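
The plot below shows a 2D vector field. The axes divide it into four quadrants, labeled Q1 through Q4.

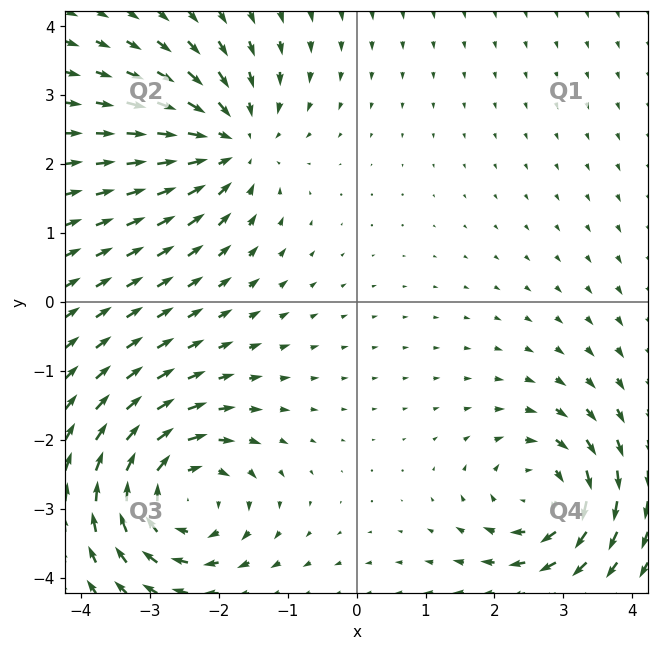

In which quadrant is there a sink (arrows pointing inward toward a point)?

The sink sits at approximately (-1.8, 2.3), which lies in quadrant Q2. The divergence there is about -4, negative as expected for a sink.

Q2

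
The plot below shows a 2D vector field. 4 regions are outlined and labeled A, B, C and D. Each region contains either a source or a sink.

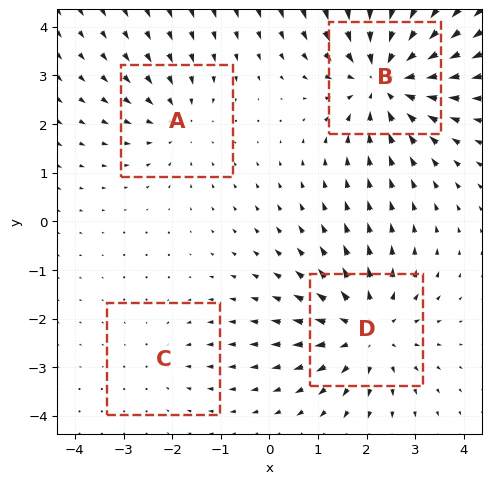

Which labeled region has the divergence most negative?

B

Divergence at each region's feature centre — A: about -3, B: about -6, C: about -2, D: about +5. Region B is most negative.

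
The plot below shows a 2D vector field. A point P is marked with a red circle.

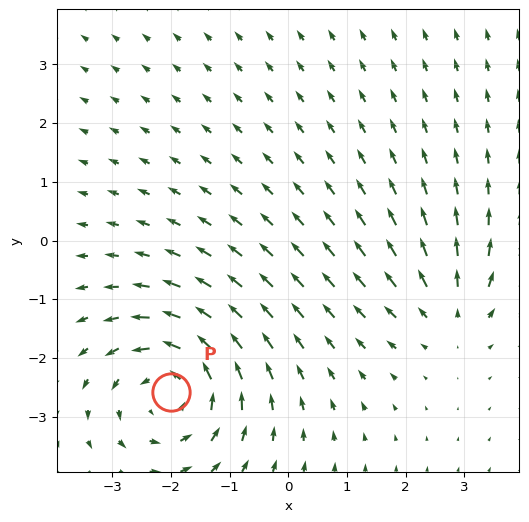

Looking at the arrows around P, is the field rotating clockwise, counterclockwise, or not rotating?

Near P at (-2.0, -2.6) the arrows circulate counterclockwise. The curl (z-component) there is about +4; positive curl means counterclockwise rotation.

counterclockwise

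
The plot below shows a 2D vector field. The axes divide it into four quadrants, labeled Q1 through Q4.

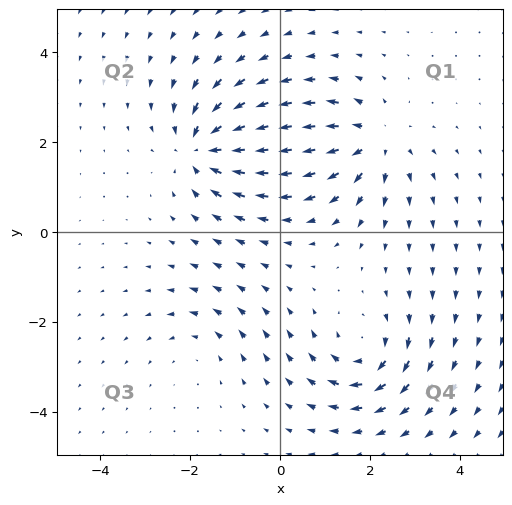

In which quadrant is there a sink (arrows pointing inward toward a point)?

The sink sits at approximately (-1.7, 1.9), which lies in quadrant Q2. The divergence there is about -7, negative as expected for a sink.

Q2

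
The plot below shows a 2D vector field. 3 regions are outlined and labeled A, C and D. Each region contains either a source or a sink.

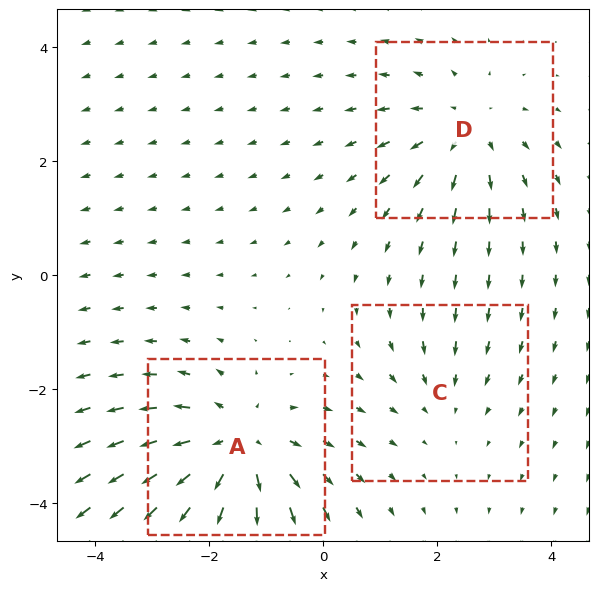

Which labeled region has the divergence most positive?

Divergence at each region's feature centre — A: about +4, C: about -2, D: about +3. Region A is most positive.

A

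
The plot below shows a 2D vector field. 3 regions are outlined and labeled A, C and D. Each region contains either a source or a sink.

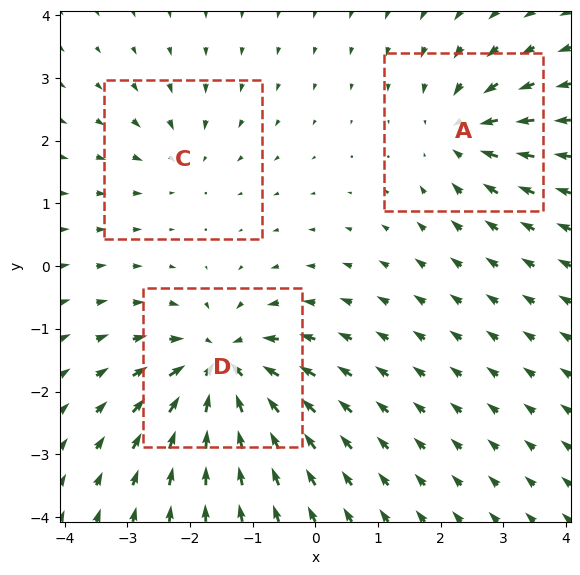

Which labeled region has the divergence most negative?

D

Divergence at each region's feature centre — A: about -4, C: about -3, D: about -6. Region D is most negative.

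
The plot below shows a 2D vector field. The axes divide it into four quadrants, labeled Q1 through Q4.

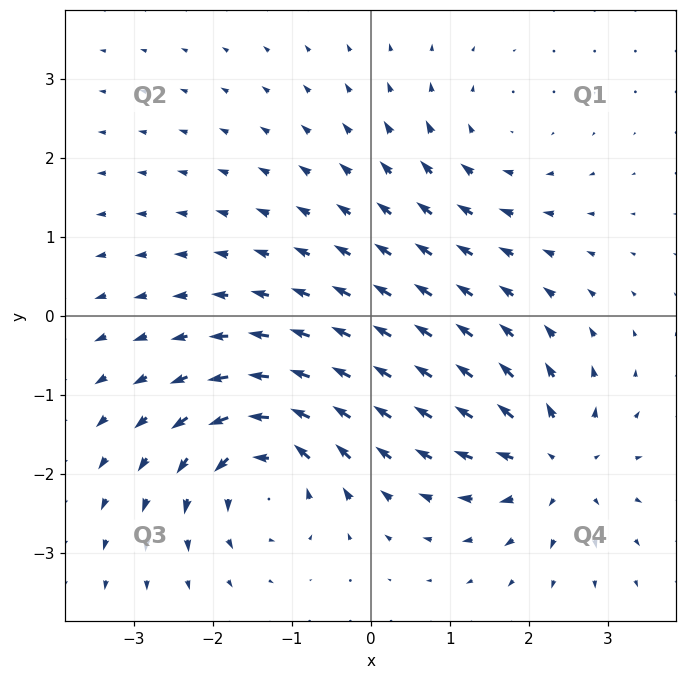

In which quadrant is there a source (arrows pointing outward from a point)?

The source sits at approximately (2.3, -1.9), which lies in quadrant Q4. The divergence there is about +4, positive as expected for a source.

Q4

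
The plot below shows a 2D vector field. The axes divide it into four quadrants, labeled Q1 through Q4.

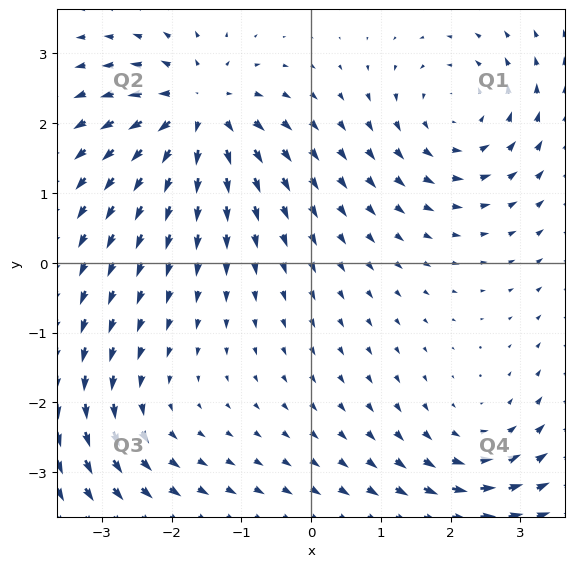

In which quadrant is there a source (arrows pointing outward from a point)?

The source sits at approximately (-1.6, 2.2), which lies in quadrant Q2. The divergence there is about +7, positive as expected for a source.

Q2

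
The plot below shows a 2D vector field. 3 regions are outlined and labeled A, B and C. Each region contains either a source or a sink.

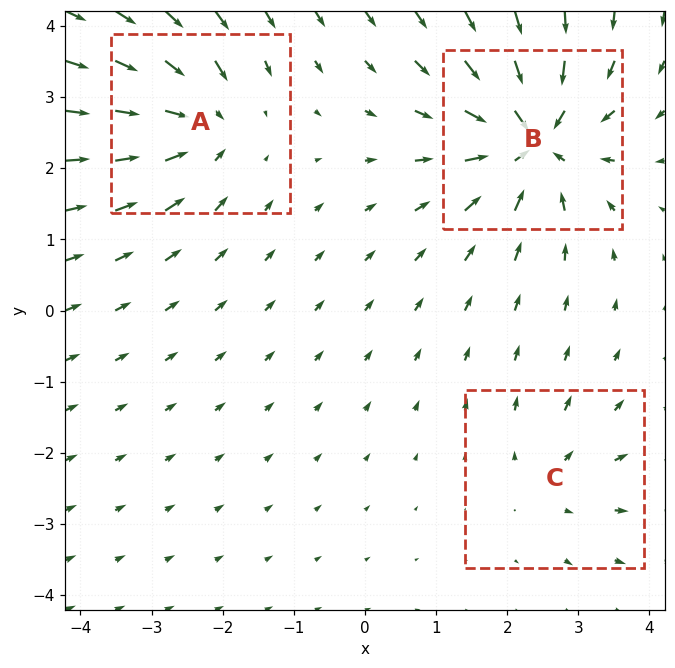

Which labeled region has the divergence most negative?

Divergence at each region's feature centre — A: about -4, B: about -6, C: about +2. Region B is most negative.

B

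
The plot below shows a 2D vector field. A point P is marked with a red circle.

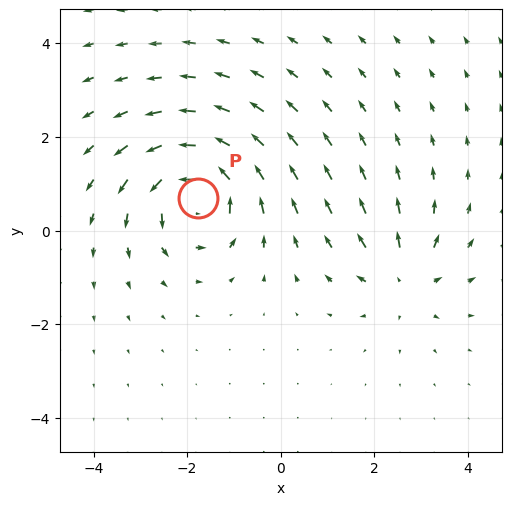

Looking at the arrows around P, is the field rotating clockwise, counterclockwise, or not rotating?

Near P at (-1.8, 0.7) the arrows circulate counterclockwise. The curl (z-component) there is about +6; positive curl means counterclockwise rotation.

counterclockwise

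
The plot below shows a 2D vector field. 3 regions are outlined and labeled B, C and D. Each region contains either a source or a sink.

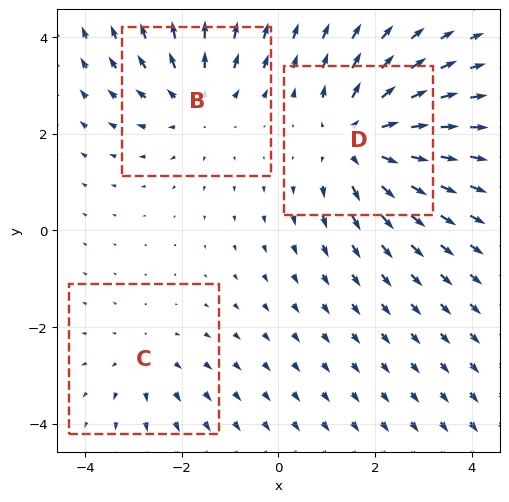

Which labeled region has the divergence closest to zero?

Divergence at each region's feature centre — B: about +3, C: about +2, D: about +4. Region C is closest to zero.

C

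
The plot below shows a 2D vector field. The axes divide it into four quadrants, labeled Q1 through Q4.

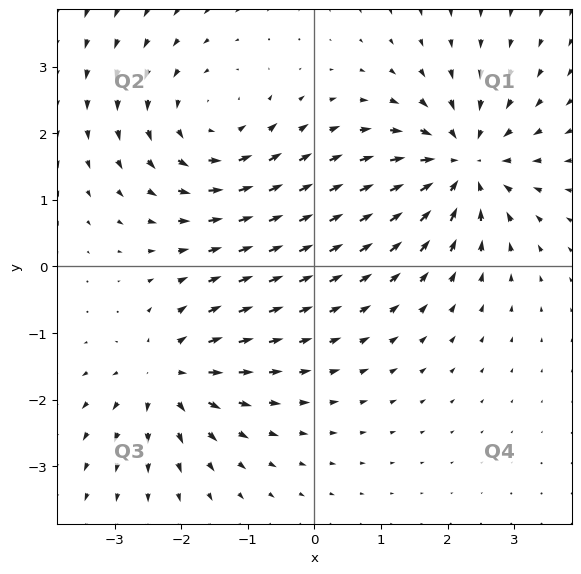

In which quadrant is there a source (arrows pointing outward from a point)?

Q3

The source sits at approximately (-2.2, -1.6), which lies in quadrant Q3. The divergence there is about +5, positive as expected for a source.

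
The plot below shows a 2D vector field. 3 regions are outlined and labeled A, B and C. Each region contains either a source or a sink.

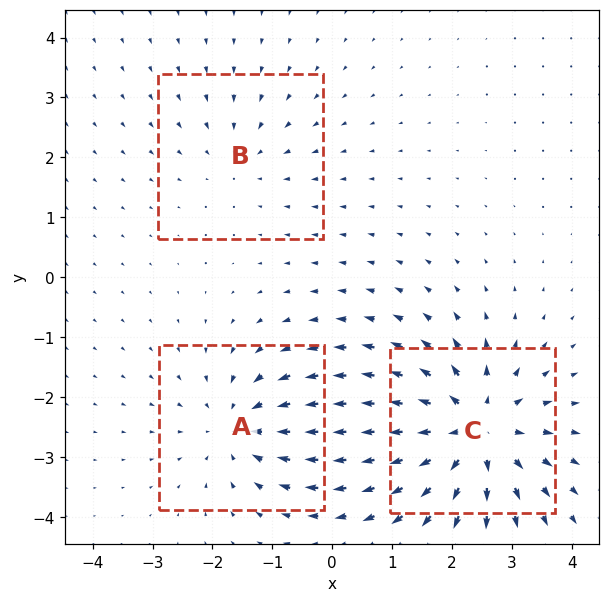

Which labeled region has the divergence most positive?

C

Divergence at each region's feature centre — A: about -3, B: about -2, C: about +5. Region C is most positive.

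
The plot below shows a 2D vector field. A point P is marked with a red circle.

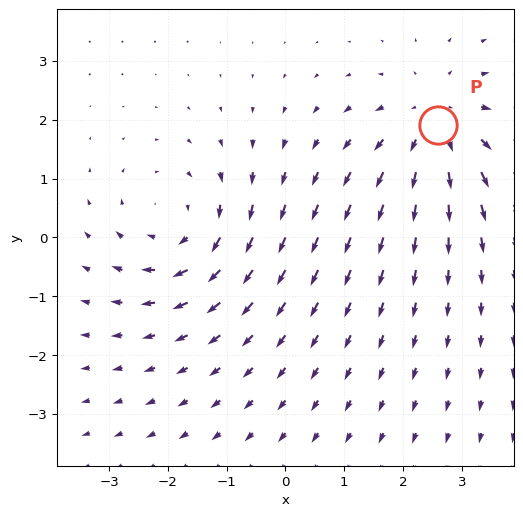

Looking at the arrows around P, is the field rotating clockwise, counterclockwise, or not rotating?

Near P at (2.6, 1.9) the arrows show no circulation. The curl there is ≈0.

not rotating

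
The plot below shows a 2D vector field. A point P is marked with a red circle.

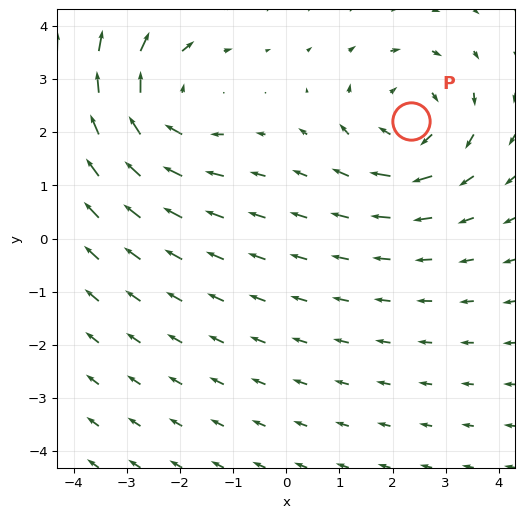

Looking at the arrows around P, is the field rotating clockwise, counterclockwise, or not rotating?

clockwise

Near P at (2.3, 2.2) the arrows circulate clockwise. The curl (z-component) there is about -3; negative curl means clockwise rotation.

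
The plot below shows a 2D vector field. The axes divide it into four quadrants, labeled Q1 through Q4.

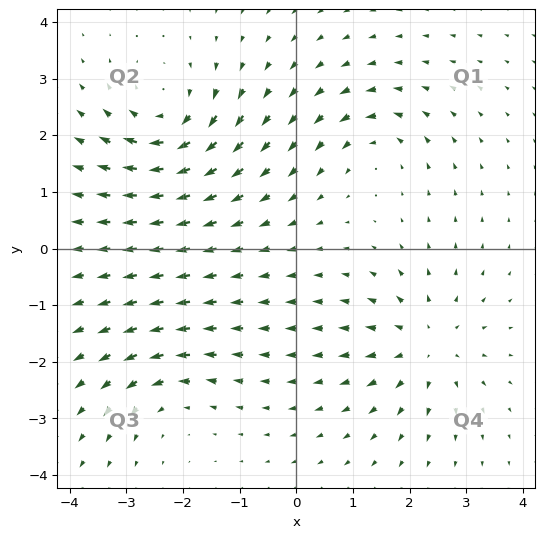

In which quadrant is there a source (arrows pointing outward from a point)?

Q4

The source sits at approximately (2.3, -1.7), which lies in quadrant Q4. The divergence there is about +5, positive as expected for a source.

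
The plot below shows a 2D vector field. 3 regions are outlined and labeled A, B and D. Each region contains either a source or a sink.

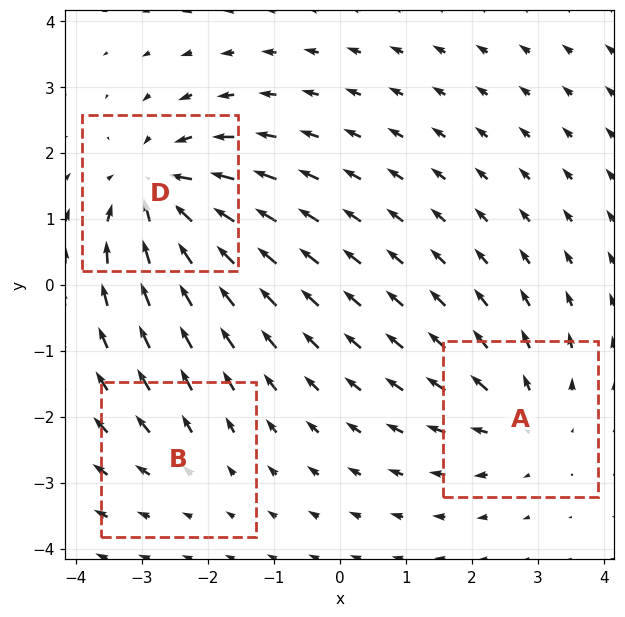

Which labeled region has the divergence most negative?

Divergence at each region's feature centre — A: about +3, B: about +2, D: about -5. Region D is most negative.

D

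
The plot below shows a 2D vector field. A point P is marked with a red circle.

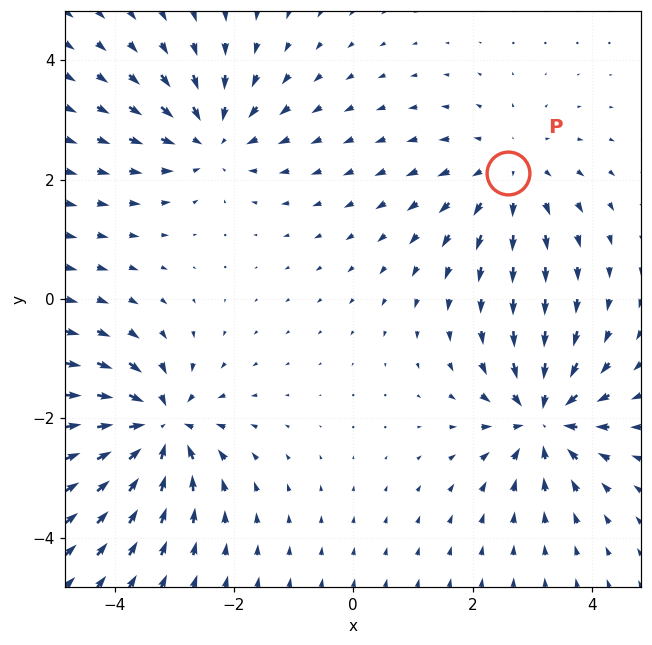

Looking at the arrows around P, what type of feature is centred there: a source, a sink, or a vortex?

At P (2.6, 2.1) the arrows spread outward. Divergence about +3, curl ≈0 — positive divergence with near-zero curl is a source.

source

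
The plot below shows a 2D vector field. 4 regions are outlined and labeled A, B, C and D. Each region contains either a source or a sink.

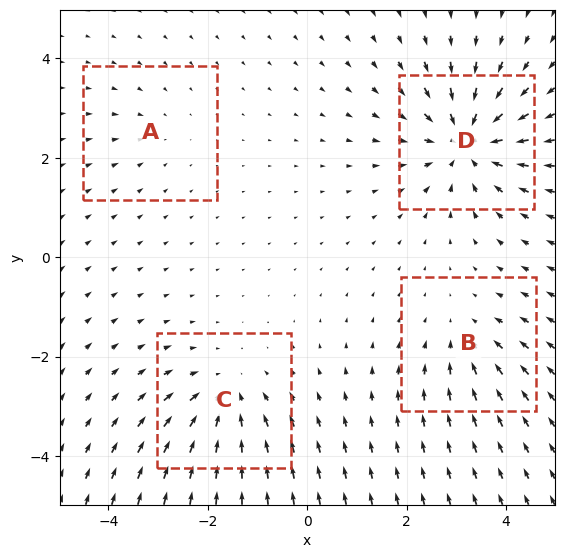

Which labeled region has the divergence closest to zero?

Divergence at each region's feature centre — A: about -2, B: about -3, C: about -5, D: about -7. Region A is closest to zero.

A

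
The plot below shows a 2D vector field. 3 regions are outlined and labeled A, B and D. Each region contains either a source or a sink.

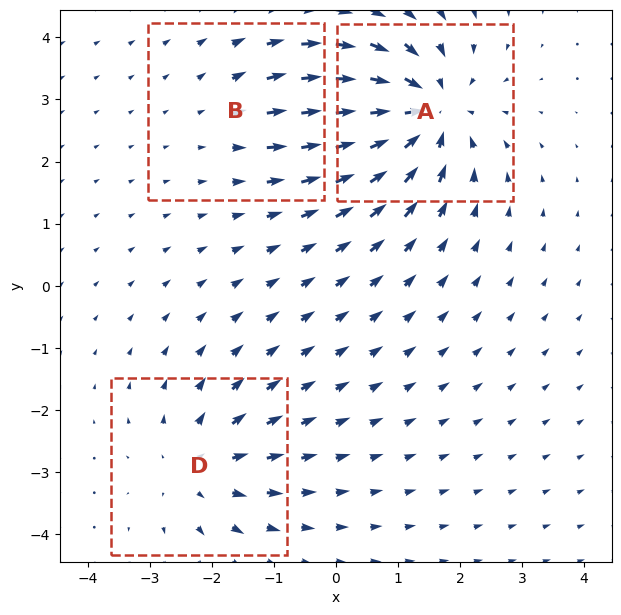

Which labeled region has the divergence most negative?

A

Divergence at each region's feature centre — A: about -5, B: about +2, D: about +3. Region A is most negative.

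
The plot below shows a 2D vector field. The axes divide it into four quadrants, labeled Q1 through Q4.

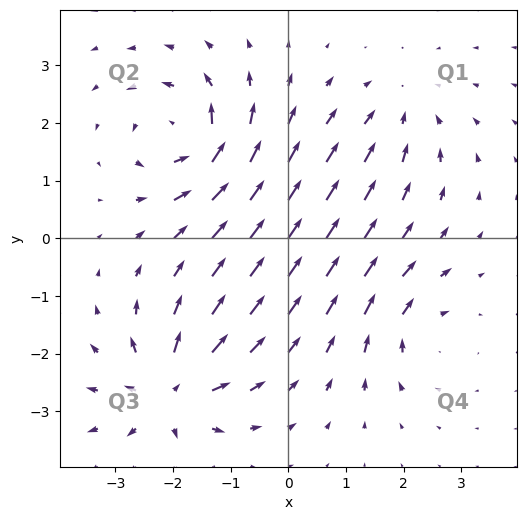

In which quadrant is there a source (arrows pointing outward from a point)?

Q3

The source sits at approximately (-2.1, -2.7), which lies in quadrant Q3. The divergence there is about +7, positive as expected for a source.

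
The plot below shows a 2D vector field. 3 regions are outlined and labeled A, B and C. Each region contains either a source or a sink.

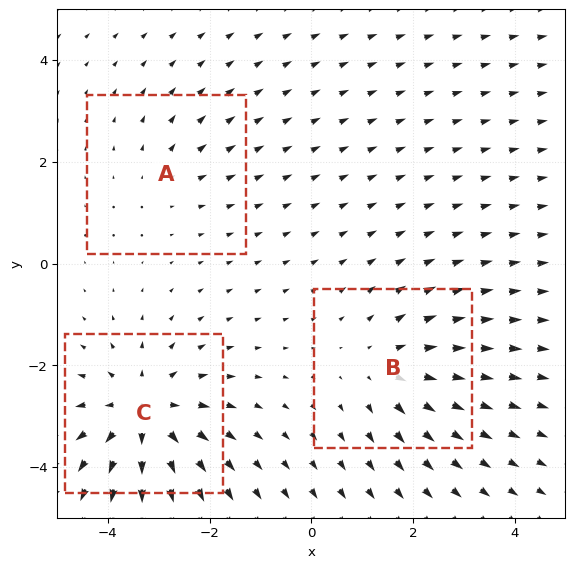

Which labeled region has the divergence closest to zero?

Divergence at each region's feature centre — A: about +2, B: about +3, C: about +5. Region A is closest to zero.

A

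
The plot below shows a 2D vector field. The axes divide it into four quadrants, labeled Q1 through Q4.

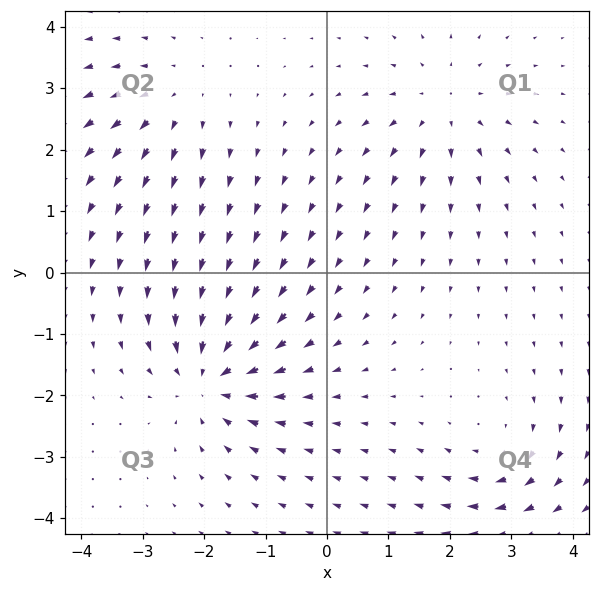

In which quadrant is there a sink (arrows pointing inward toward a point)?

Q3

The sink sits at approximately (-1.9, -1.7), which lies in quadrant Q3. The divergence there is about -6, negative as expected for a sink.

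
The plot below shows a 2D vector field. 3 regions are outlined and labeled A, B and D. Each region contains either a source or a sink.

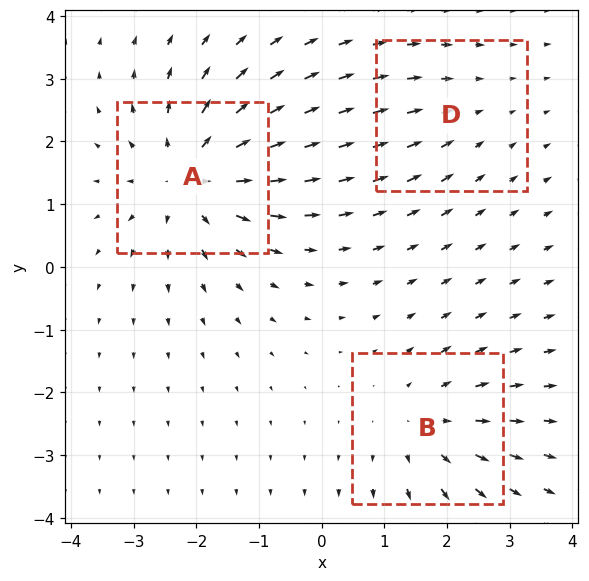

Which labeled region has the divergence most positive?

Divergence at each region's feature centre — A: about +5, B: about +3, D: about -2. Region A is most positive.

A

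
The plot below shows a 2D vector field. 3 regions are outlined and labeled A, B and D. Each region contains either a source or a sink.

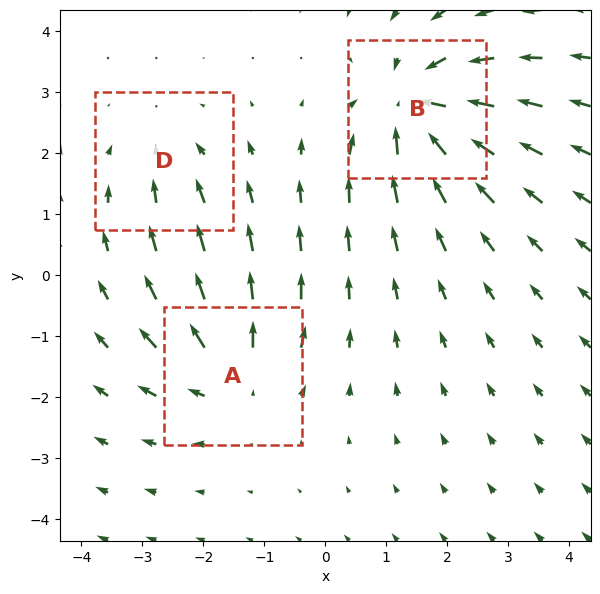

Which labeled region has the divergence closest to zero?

Divergence at each region's feature centre — A: about +3, B: about -5, D: about -2. Region D is closest to zero.

D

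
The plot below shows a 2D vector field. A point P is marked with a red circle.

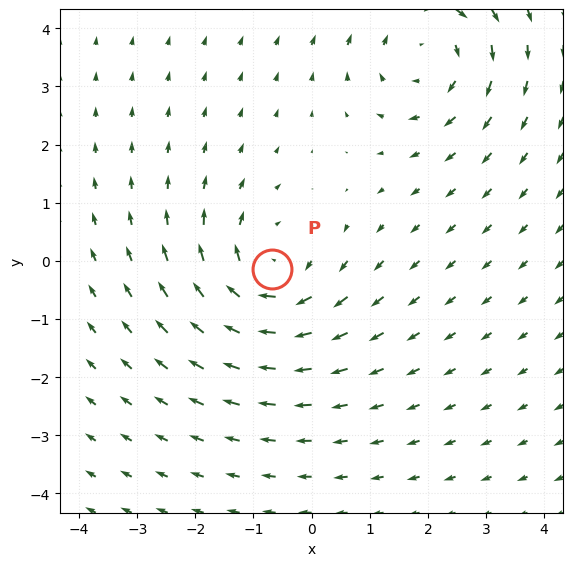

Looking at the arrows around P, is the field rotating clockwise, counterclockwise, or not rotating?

clockwise

Near P at (-0.7, -0.1) the arrows circulate clockwise. The curl (z-component) there is about -5; negative curl means clockwise rotation.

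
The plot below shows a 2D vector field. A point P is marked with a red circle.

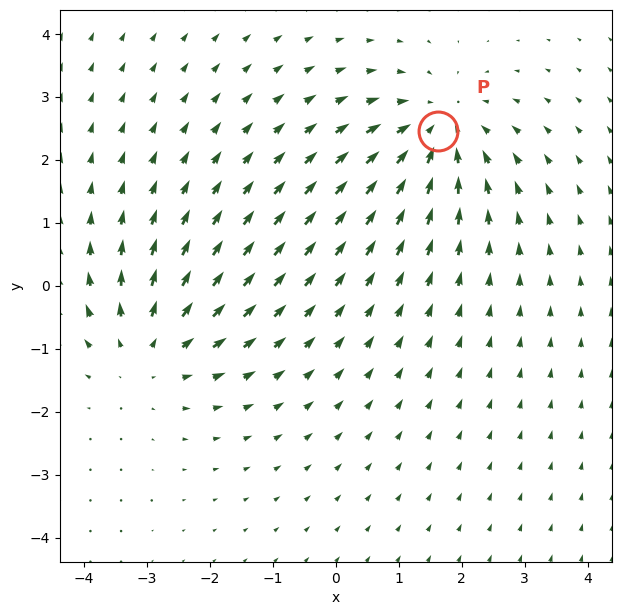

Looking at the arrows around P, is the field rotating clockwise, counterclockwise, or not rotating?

Near P at (1.6, 2.5) the arrows show no circulation. The curl there is ≈0.

not rotating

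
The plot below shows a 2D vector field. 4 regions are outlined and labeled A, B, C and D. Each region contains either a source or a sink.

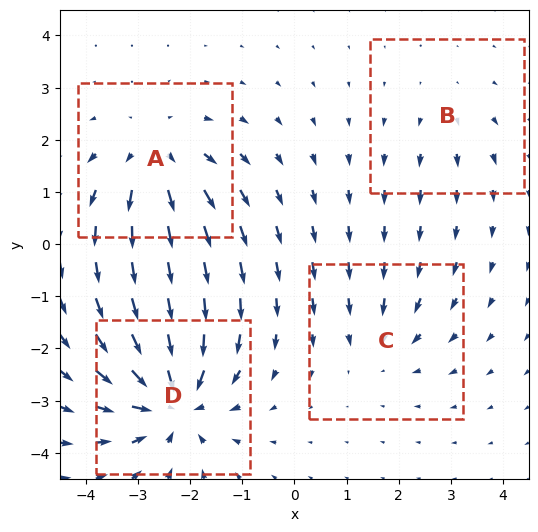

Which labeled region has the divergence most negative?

D

Divergence at each region's feature centre — A: about +5, B: about +2, C: about -3, D: about -7. Region D is most negative.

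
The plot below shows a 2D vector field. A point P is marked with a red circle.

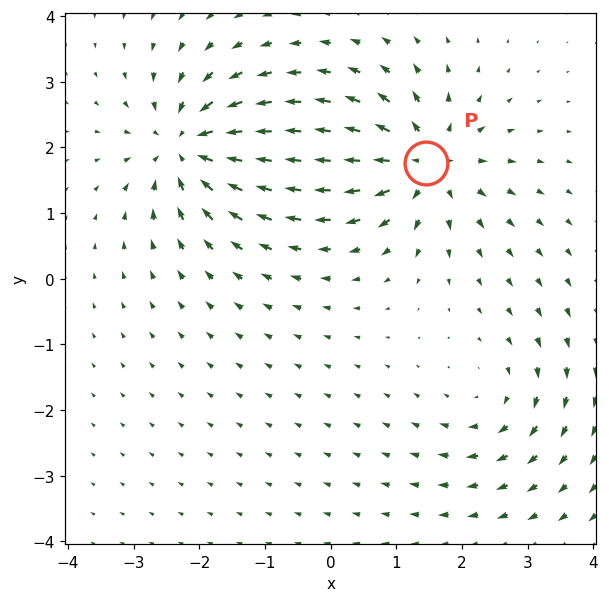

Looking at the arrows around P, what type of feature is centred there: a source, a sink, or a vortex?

source

At P (1.4, 1.8) the arrows spread outward. Divergence about +6, curl ≈0 — positive divergence with near-zero curl is a source.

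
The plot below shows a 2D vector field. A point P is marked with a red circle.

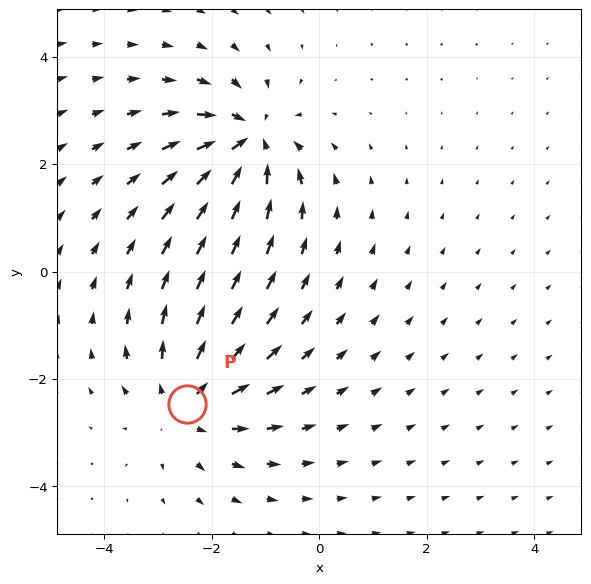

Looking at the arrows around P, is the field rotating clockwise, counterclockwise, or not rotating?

not rotating

Near P at (-2.5, -2.5) the arrows show no circulation. The curl there is ≈0.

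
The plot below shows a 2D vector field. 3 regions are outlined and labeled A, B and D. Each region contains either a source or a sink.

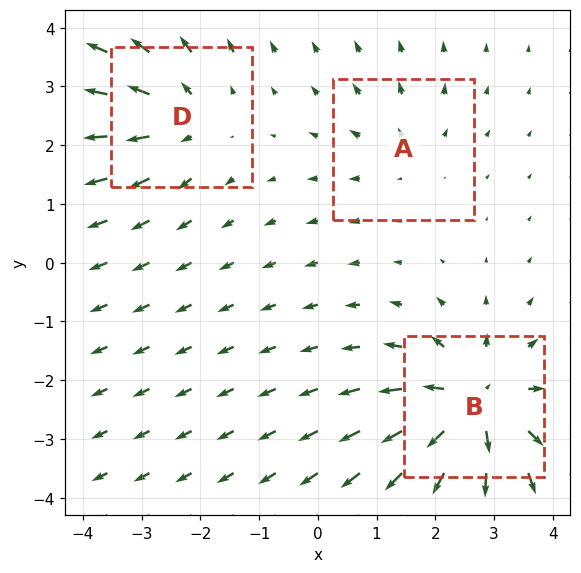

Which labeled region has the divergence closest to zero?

Divergence at each region's feature centre — A: about +2, B: about +6, D: about +4. Region A is closest to zero.

A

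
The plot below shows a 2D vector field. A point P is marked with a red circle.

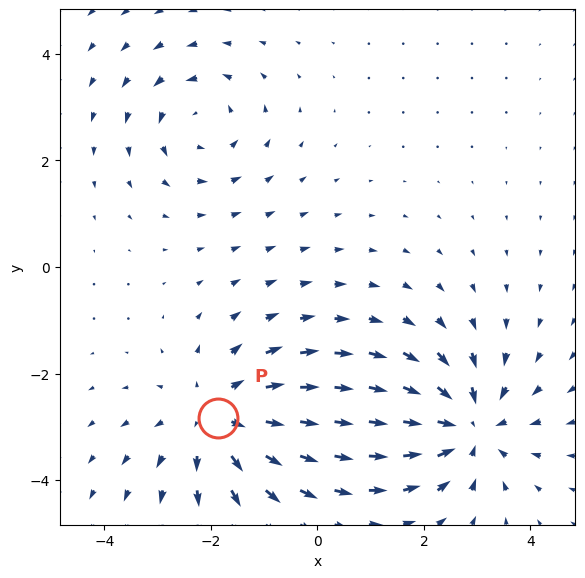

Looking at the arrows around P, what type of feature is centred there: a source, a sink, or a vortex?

source

At P (-1.9, -2.8) the arrows spread outward. Divergence about +3, curl ≈0 — positive divergence with near-zero curl is a source.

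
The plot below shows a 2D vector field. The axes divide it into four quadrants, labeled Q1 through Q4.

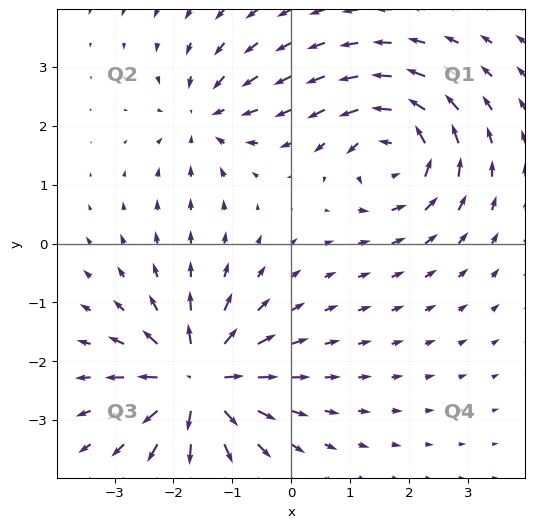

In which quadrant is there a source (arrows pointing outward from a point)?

Q3

The source sits at approximately (-1.6, -2.3), which lies in quadrant Q3. The divergence there is about +7, positive as expected for a source.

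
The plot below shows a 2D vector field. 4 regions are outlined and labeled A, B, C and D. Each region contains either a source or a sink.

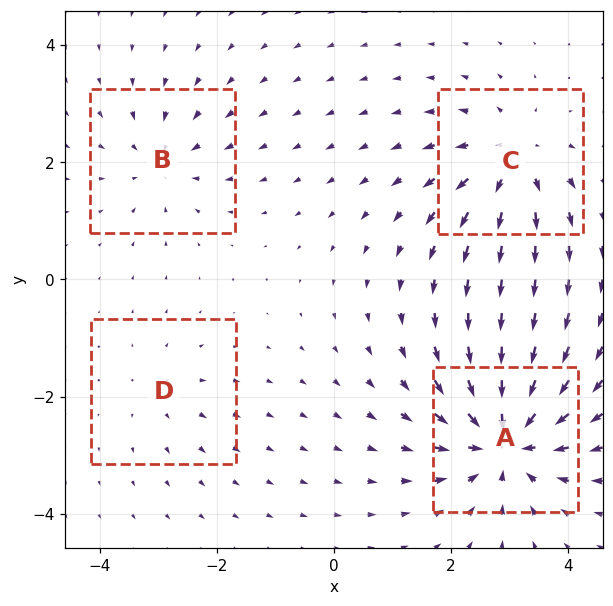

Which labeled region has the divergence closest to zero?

Divergence at each region's feature centre — A: about -8, B: about -4, C: about +5, D: about +2. Region D is closest to zero.

D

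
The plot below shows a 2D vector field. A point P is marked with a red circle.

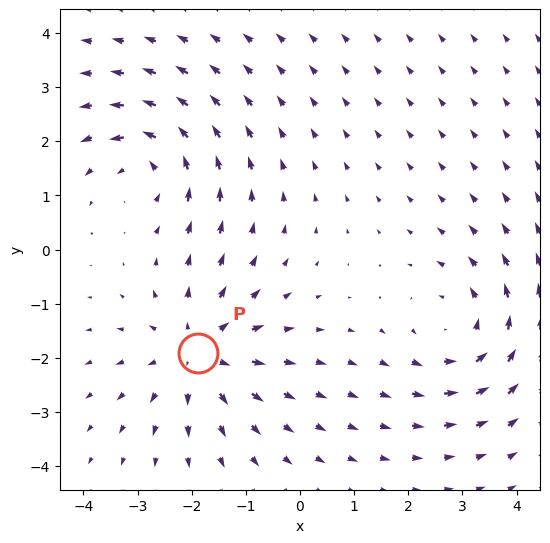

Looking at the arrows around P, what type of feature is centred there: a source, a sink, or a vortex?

At P (-1.9, -1.9) the arrows spread outward. Divergence about +4, curl ≈0 — positive divergence with near-zero curl is a source.

source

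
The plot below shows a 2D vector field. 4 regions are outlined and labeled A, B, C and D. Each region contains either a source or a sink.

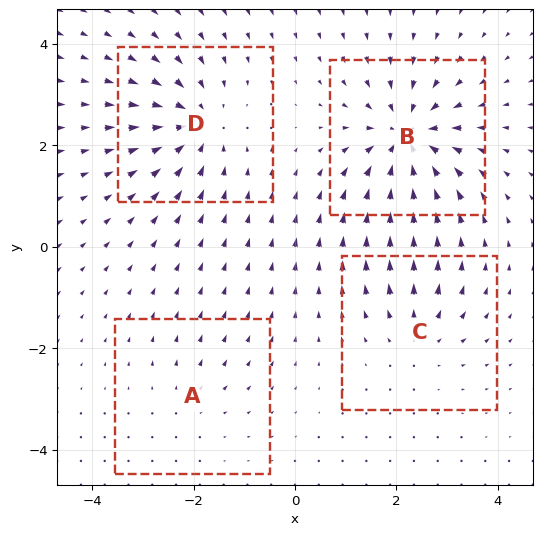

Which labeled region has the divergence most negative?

Divergence at each region's feature centre — A: about +2, B: about -7, C: about +3, D: about -6. Region B is most negative.

B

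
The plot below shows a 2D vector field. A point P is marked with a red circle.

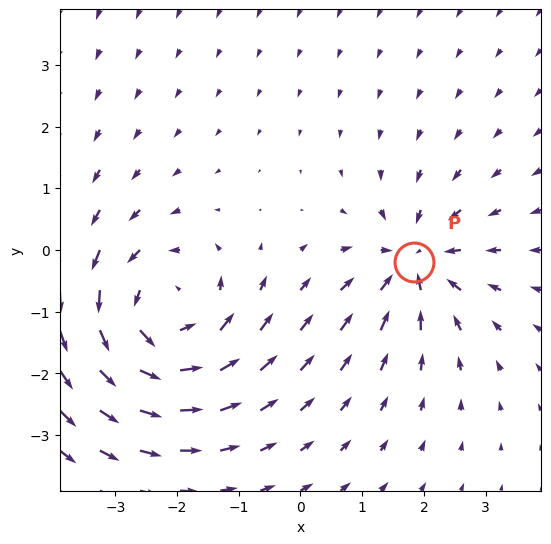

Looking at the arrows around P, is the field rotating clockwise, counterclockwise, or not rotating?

Near P at (1.8, -0.2) the arrows show no circulation. The curl there is ≈0.

not rotating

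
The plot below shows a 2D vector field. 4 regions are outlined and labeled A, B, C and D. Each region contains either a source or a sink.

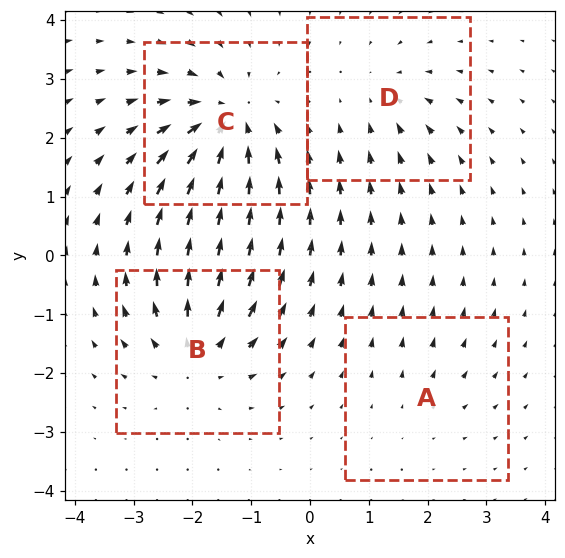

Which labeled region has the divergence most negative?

C

Divergence at each region's feature centre — A: about +2, B: about +5, C: about -7, D: about -3. Region C is most negative.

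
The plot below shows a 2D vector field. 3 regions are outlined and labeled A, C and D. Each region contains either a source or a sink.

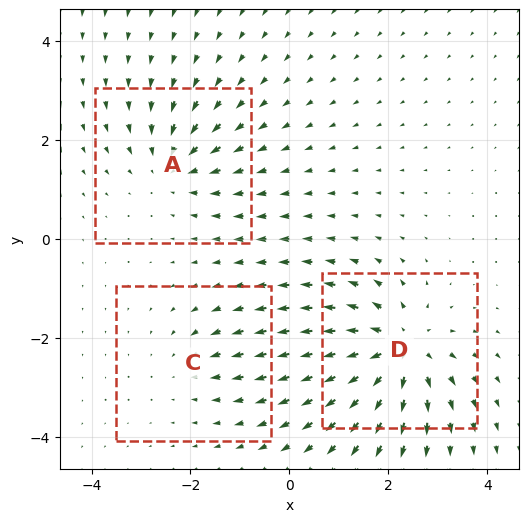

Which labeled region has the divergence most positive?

D

Divergence at each region's feature centre — A: about -3, C: about -2, D: about +5. Region D is most positive.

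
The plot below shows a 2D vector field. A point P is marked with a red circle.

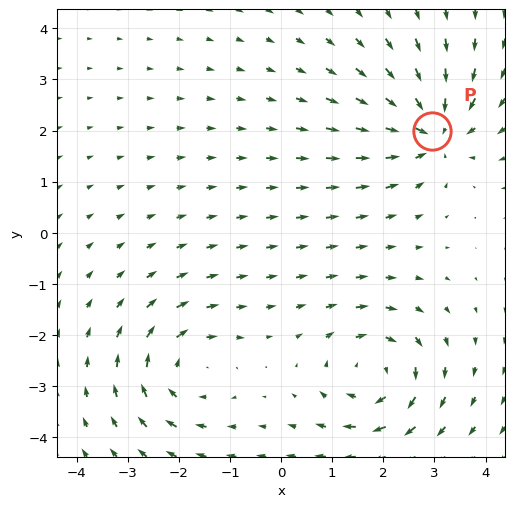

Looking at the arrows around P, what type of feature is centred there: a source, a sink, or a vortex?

At P (3.0, 2.0) the arrows converge inward. Divergence about -6, curl ≈0 — negative divergence with near-zero curl is a sink.

sink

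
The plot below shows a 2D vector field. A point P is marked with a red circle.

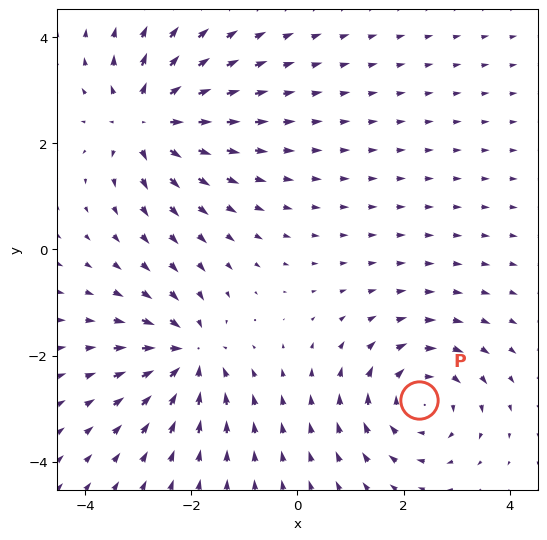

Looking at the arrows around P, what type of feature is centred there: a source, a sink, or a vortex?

At P (2.3, -2.8) the arrows circulate clockwise. Divergence ≈0, curl about -5 — near-zero divergence with nonzero curl is a vortex.

vortex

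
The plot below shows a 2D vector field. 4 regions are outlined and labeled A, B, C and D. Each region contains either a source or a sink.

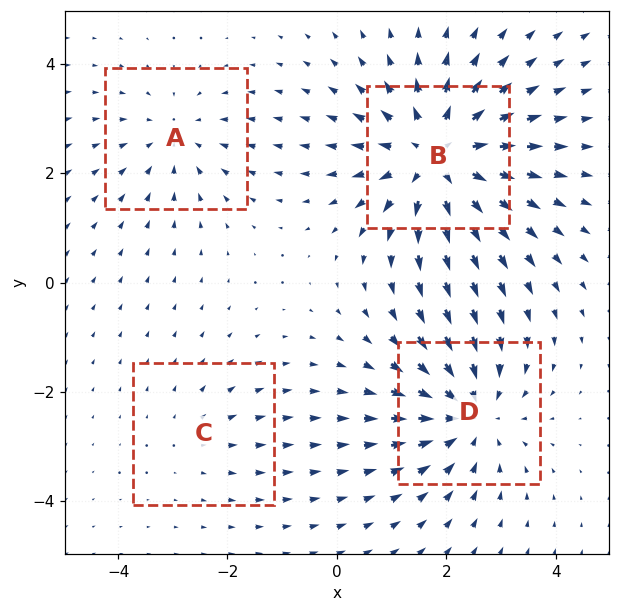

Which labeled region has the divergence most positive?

Divergence at each region's feature centre — A: about -3, B: about +6, C: about +2, D: about -4. Region B is most positive.

B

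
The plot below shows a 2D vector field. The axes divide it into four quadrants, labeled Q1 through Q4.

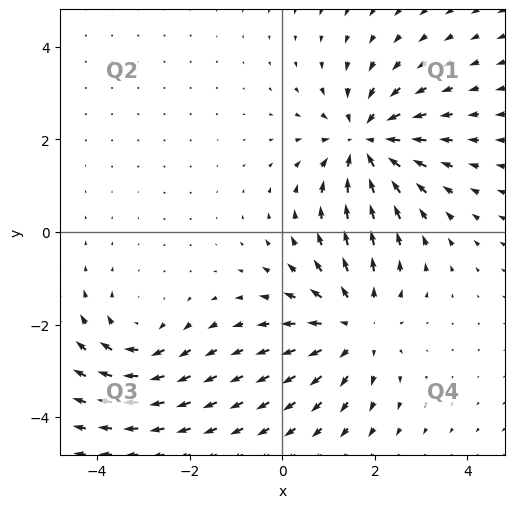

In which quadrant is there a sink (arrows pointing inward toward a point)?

The sink sits at approximately (1.8, 1.9), which lies in quadrant Q1. The divergence there is about -5, negative as expected for a sink.

Q1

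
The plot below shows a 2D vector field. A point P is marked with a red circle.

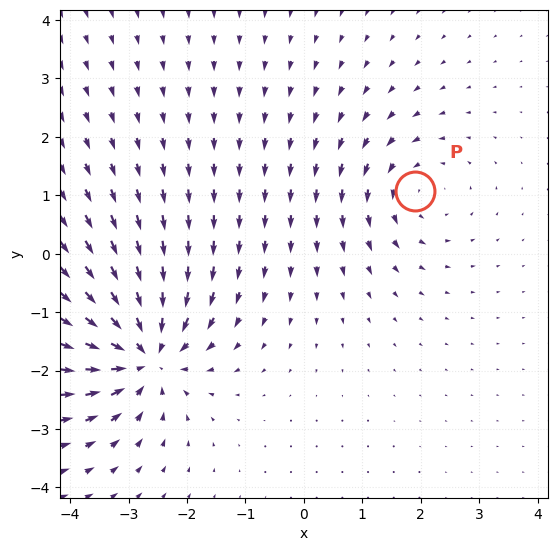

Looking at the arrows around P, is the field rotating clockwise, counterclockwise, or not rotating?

counterclockwise

Near P at (1.9, 1.1) the arrows circulate counterclockwise. The curl (z-component) there is about +3; positive curl means counterclockwise rotation.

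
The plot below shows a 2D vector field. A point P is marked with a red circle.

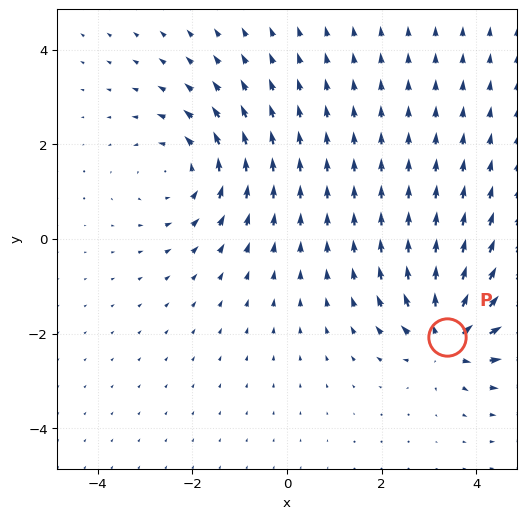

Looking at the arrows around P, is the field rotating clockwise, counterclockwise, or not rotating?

not rotating

Near P at (3.4, -2.1) the arrows show no circulation. The curl there is ≈0.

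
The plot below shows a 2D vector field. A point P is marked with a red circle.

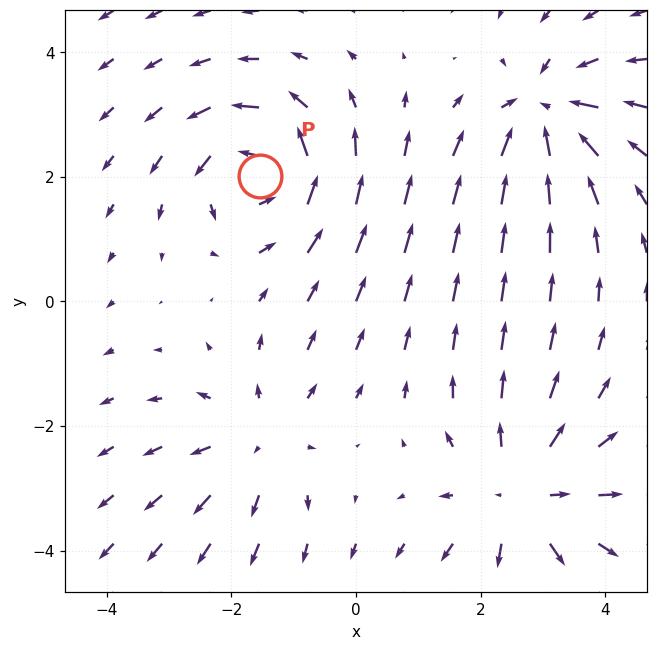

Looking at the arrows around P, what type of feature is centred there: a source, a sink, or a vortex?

At P (-1.5, 2.0) the arrows circulate counterclockwise. Divergence ≈0, curl about +6 — near-zero divergence with nonzero curl is a vortex.

vortex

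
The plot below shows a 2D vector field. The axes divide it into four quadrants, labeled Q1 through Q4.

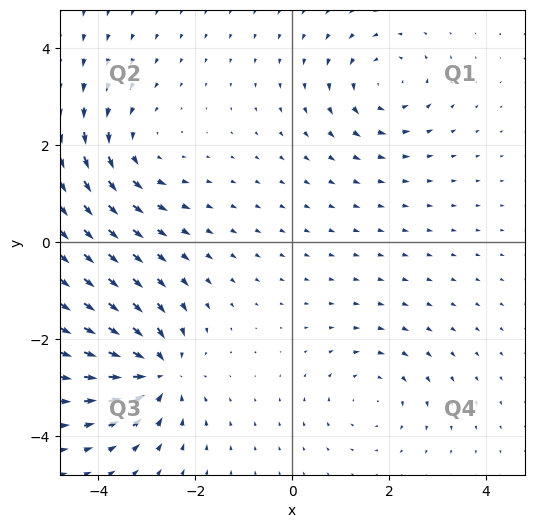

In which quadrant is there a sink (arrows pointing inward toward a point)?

Q3

The sink sits at approximately (-2.8, -2.7), which lies in quadrant Q3. The divergence there is about -6, negative as expected for a sink.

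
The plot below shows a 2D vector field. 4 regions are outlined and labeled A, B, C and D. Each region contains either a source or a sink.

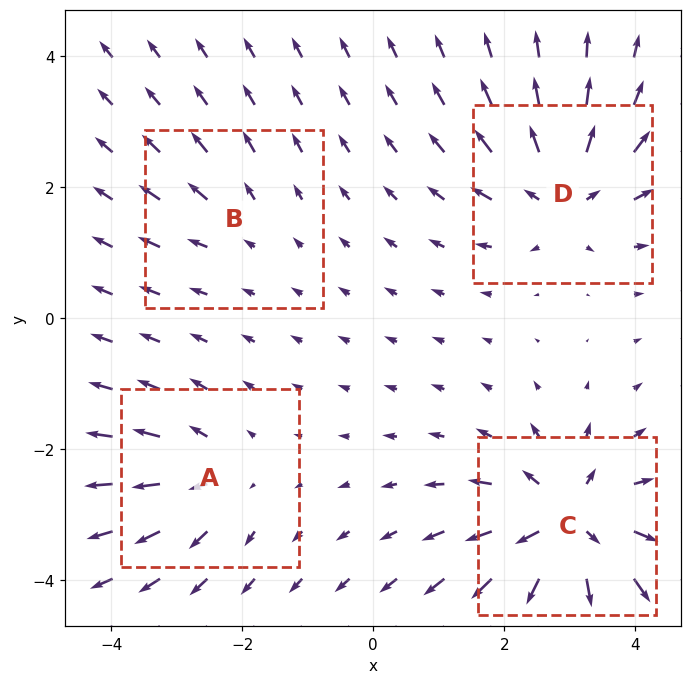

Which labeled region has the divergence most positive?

Divergence at each region's feature centre — A: about +4, B: about +2, C: about +8, D: about +6. Region C is most positive.

C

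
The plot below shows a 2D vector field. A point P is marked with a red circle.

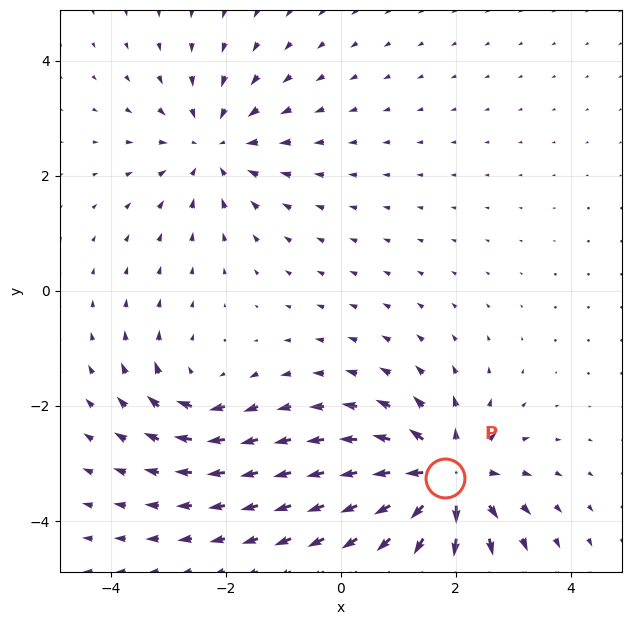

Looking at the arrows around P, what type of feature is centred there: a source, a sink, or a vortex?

At P (1.8, -3.3) the arrows spread outward. Divergence about +7, curl ≈0 — positive divergence with near-zero curl is a source.

source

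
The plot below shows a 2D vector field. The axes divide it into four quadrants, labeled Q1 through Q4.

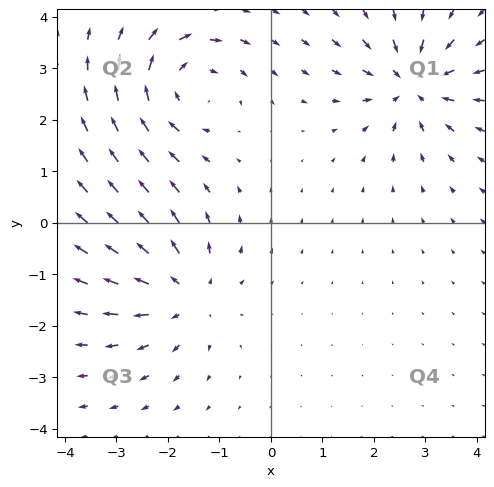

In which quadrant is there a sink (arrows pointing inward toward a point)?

The sink sits at approximately (2.7, 2.7), which lies in quadrant Q1. The divergence there is about -6, negative as expected for a sink.

Q1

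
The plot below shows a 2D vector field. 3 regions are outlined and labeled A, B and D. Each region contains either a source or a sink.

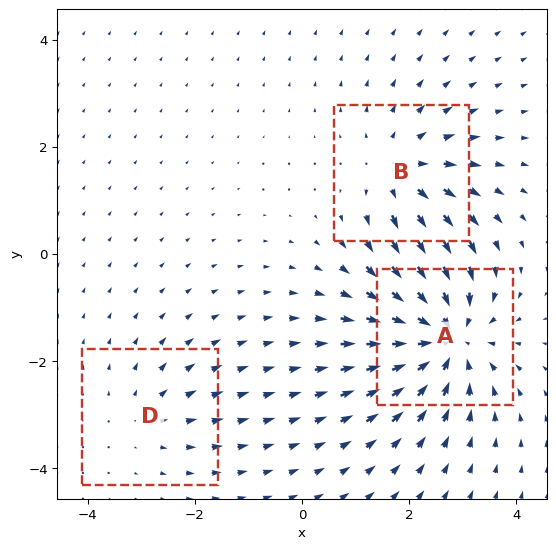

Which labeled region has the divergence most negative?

Divergence at each region's feature centre — A: about -5, B: about +3, D: about +2. Region A is most negative.

A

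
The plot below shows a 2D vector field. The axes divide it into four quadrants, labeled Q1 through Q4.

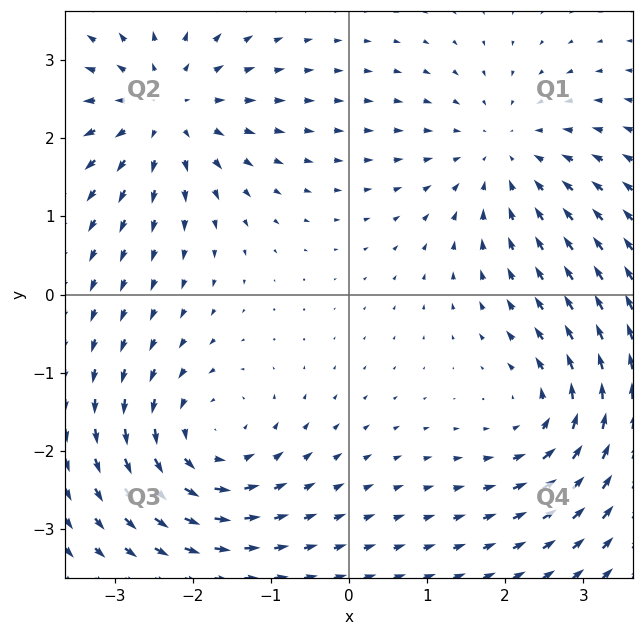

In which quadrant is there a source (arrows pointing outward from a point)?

Q2

The source sits at approximately (-2.4, 2.4), which lies in quadrant Q2. The divergence there is about +5, positive as expected for a source.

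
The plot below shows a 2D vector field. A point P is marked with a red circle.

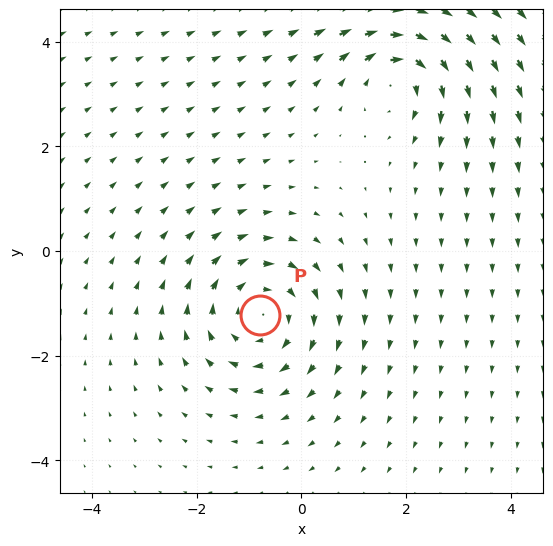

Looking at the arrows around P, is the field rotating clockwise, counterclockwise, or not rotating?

clockwise

Near P at (-0.8, -1.2) the arrows circulate clockwise. The curl (z-component) there is about -4; negative curl means clockwise rotation.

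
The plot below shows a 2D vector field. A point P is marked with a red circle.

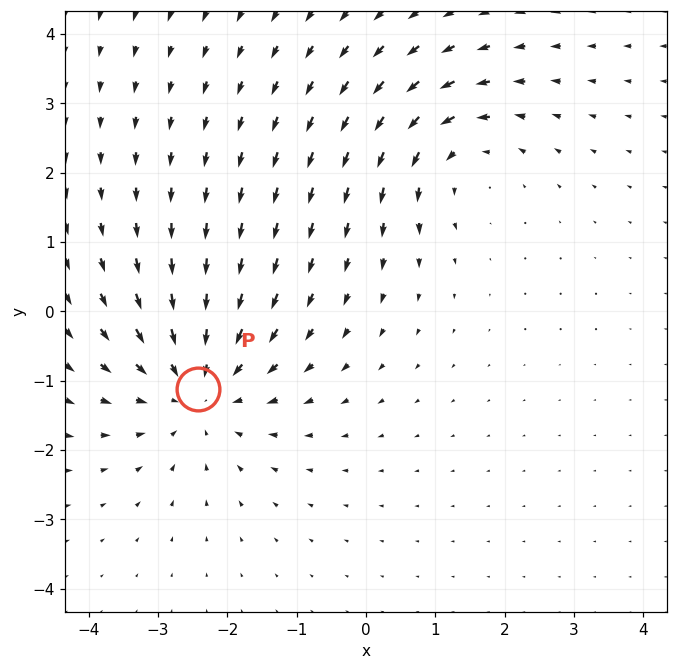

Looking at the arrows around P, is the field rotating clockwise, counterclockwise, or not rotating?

Near P at (-2.4, -1.1) the arrows show no circulation. The curl there is ≈0.

not rotating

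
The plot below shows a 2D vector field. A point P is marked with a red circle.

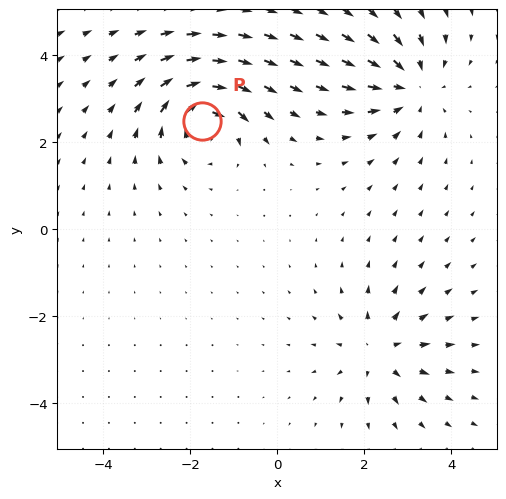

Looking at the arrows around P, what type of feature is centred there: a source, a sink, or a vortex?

At P (-1.7, 2.5) the arrows circulate clockwise. Divergence ≈0, curl about -5 — near-zero divergence with nonzero curl is a vortex.

vortex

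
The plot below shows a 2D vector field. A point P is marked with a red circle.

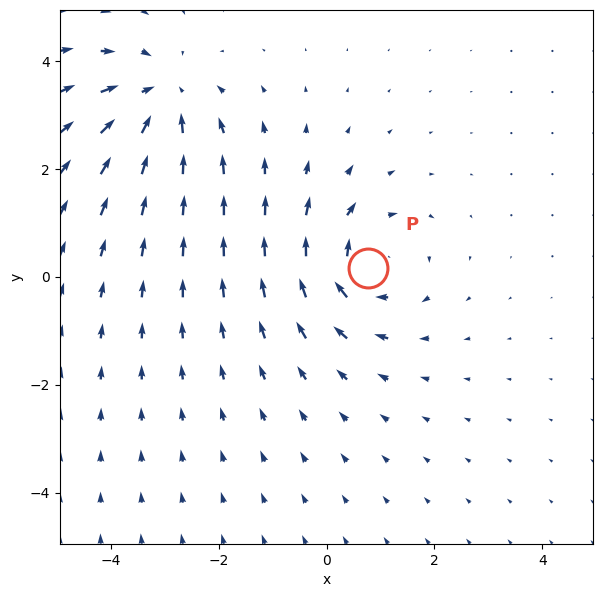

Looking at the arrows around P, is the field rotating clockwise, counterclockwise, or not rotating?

clockwise

Near P at (0.8, 0.2) the arrows circulate clockwise. The curl (z-component) there is about -5; negative curl means clockwise rotation.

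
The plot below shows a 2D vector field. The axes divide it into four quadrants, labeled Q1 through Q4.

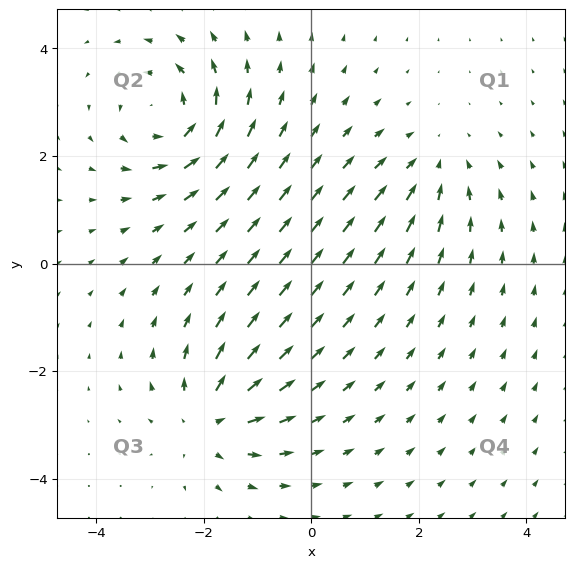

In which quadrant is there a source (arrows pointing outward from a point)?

Q3

The source sits at approximately (-1.9, -2.9), which lies in quadrant Q3. The divergence there is about +5, positive as expected for a source.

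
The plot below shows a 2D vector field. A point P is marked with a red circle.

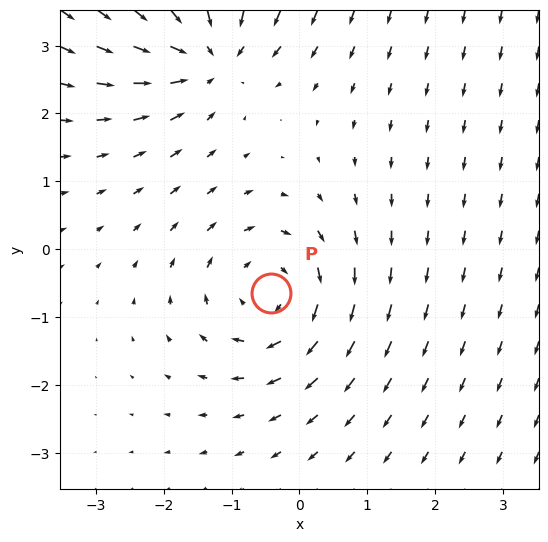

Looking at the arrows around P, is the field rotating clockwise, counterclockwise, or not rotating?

clockwise

Near P at (-0.4, -0.7) the arrows circulate clockwise. The curl (z-component) there is about -3; negative curl means clockwise rotation.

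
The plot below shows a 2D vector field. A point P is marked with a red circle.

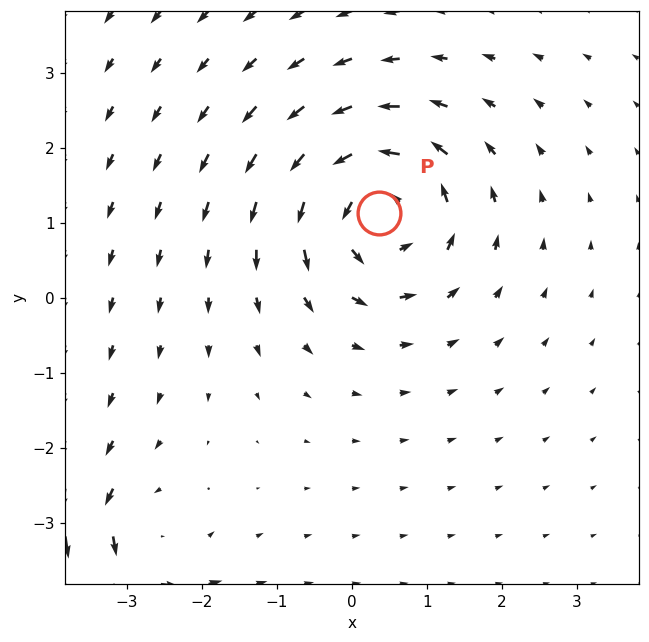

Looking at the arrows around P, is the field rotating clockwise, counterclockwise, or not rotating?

Near P at (0.4, 1.1) the arrows circulate counterclockwise. The curl (z-component) there is about +5; positive curl means counterclockwise rotation.

counterclockwise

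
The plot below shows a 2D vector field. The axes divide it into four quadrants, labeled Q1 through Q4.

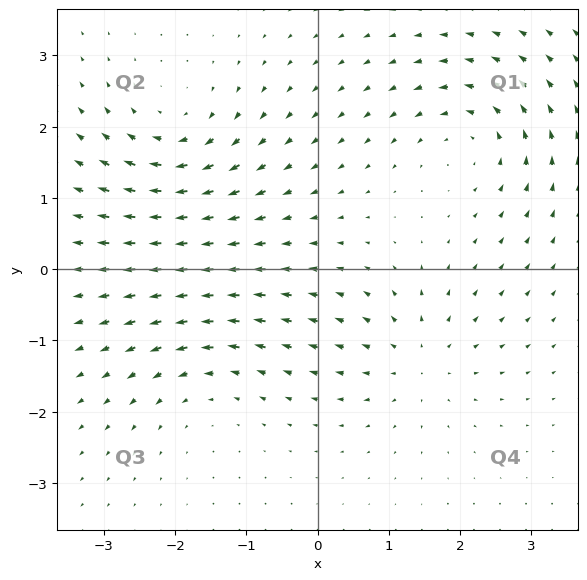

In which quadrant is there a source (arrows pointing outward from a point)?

The source sits at approximately (1.4, -1.3), which lies in quadrant Q4. The divergence there is about +3, positive as expected for a source.

Q4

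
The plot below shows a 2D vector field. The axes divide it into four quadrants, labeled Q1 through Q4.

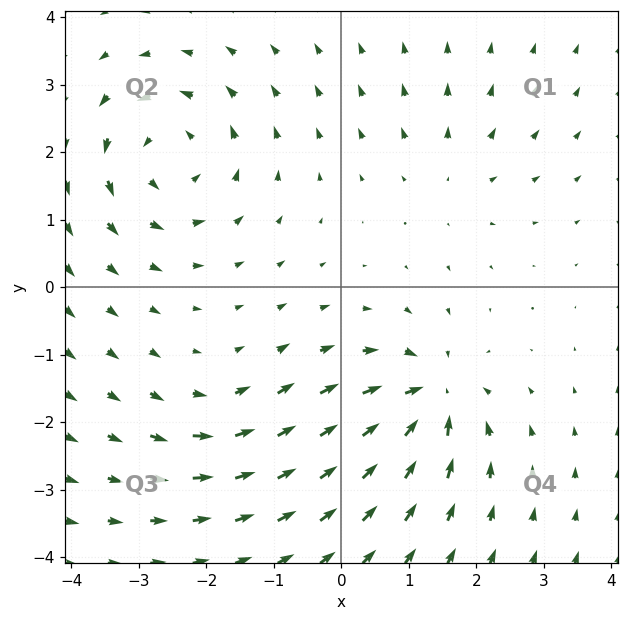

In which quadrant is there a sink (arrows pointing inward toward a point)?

The sink sits at approximately (1.3, -1.6), which lies in quadrant Q4. The divergence there is about -6, negative as expected for a sink.

Q4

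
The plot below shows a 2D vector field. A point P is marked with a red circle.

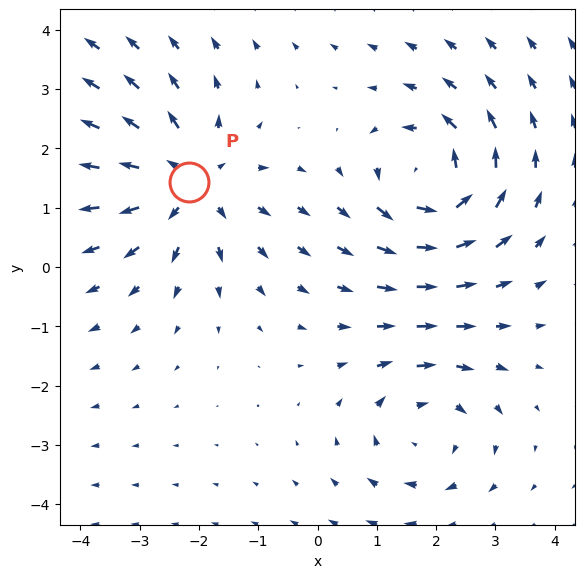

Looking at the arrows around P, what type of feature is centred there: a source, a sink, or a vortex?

source

At P (-2.2, 1.4) the arrows spread outward. Divergence about +4, curl ≈0 — positive divergence with near-zero curl is a source.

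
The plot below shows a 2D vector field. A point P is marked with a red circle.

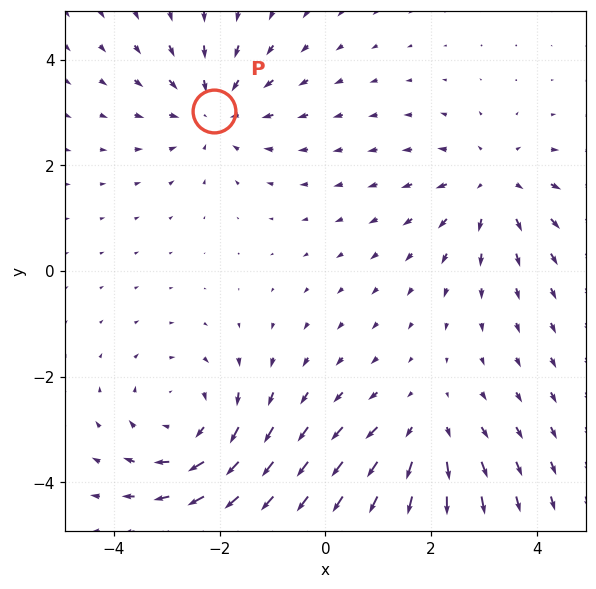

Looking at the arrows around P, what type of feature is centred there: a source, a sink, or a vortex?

At P (-2.1, 3.0) the arrows converge inward. Divergence about -4, curl ≈0 — negative divergence with near-zero curl is a sink.

sink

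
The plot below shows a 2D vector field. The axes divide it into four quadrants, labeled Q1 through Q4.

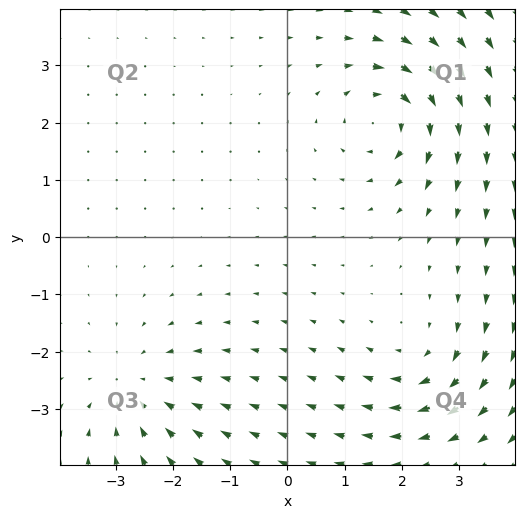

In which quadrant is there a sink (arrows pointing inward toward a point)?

Q3

The sink sits at approximately (-2.7, -2.6), which lies in quadrant Q3. The divergence there is about -3, negative as expected for a sink.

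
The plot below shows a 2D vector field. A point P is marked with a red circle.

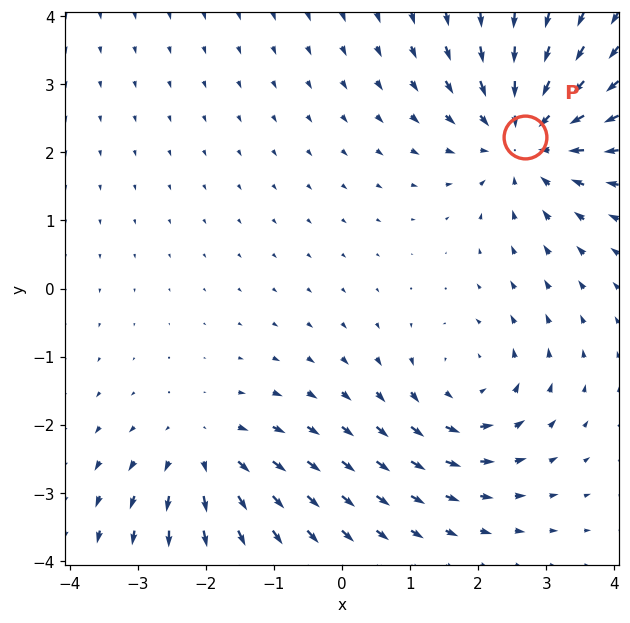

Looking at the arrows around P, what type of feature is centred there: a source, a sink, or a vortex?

sink

At P (2.7, 2.2) the arrows converge inward. Divergence about -5, curl ≈0 — negative divergence with near-zero curl is a sink.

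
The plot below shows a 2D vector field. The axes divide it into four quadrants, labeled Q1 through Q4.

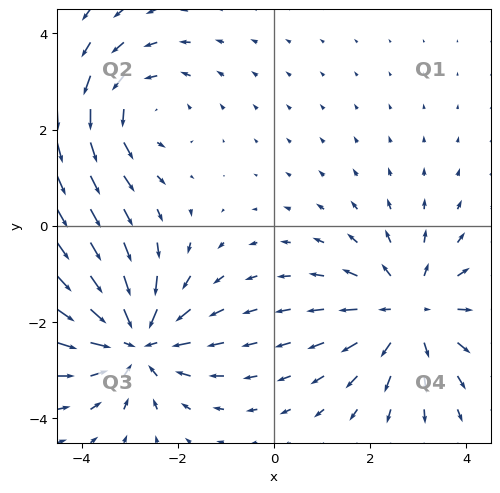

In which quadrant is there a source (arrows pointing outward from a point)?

The source sits at approximately (2.8, -1.8), which lies in quadrant Q4. The divergence there is about +4, positive as expected for a source.

Q4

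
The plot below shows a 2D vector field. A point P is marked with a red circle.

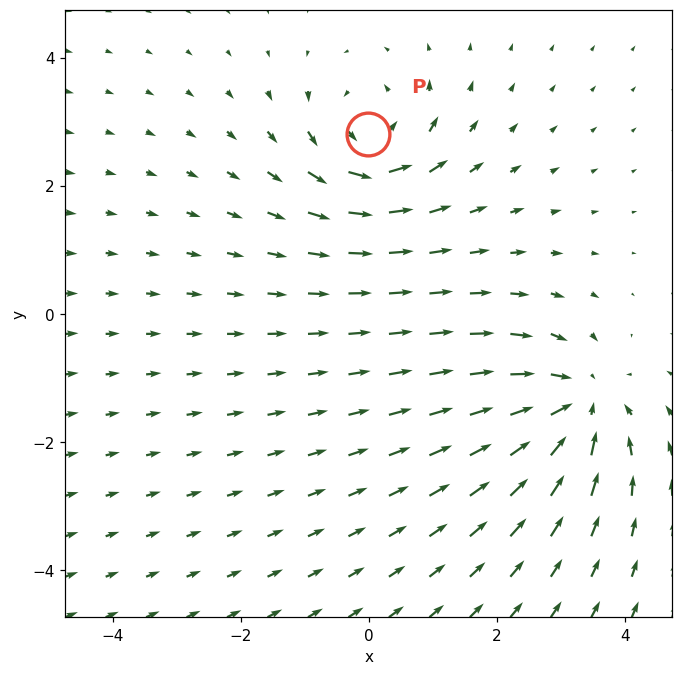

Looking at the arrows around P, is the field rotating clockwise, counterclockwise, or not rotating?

counterclockwise

Near P at (-0.0, 2.8) the arrows circulate counterclockwise. The curl (z-component) there is about +5; positive curl means counterclockwise rotation.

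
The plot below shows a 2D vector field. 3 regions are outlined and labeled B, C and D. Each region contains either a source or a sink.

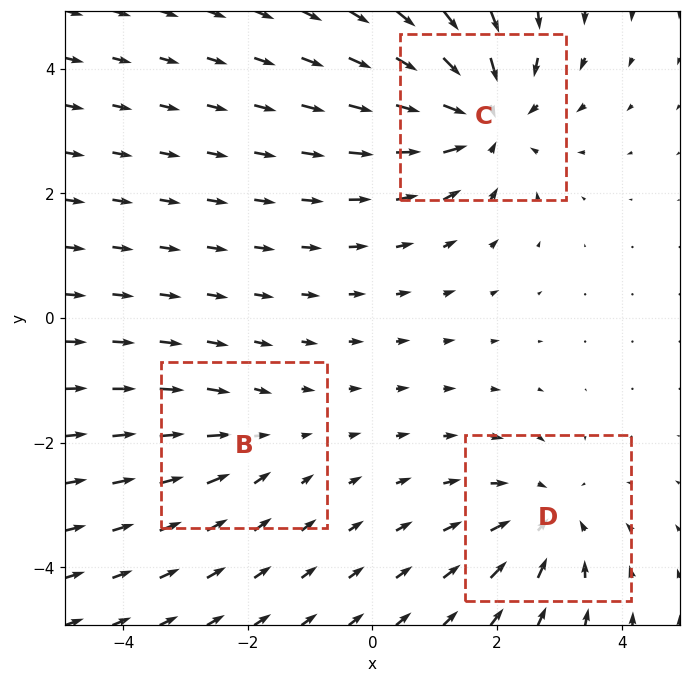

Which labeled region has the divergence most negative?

Divergence at each region's feature centre — B: about -2, C: about -5, D: about -3. Region C is most negative.

C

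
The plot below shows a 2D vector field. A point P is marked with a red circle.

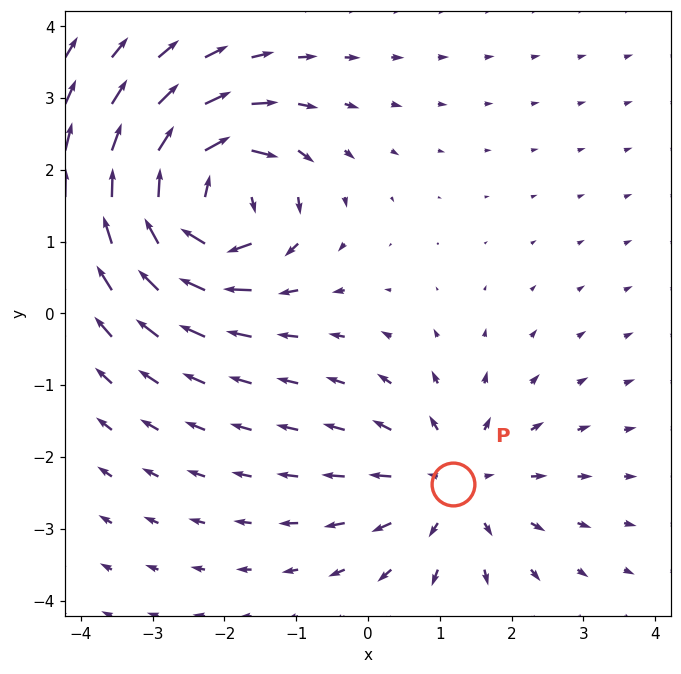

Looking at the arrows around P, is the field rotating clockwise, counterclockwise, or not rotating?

Near P at (1.2, -2.4) the arrows show no circulation. The curl there is ≈0.

not rotating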